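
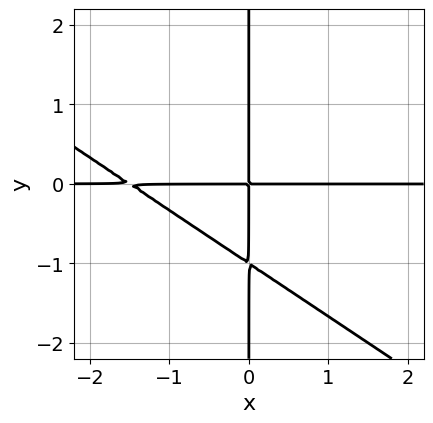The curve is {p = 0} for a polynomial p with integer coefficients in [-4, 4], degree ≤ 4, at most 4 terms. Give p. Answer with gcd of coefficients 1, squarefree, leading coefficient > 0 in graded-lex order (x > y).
First, deg p = 3. The shape is more complex than any degree-2 curve.
Then, reading off the gridlines: every point of the y-axis in the box is on the curve; every point of the x-axis in the box is on the curve.
Finally, fitting integer coefficients to these (and the overall shape) gives p.

2*x^2*y + 3*x*y^2 + 3*x*y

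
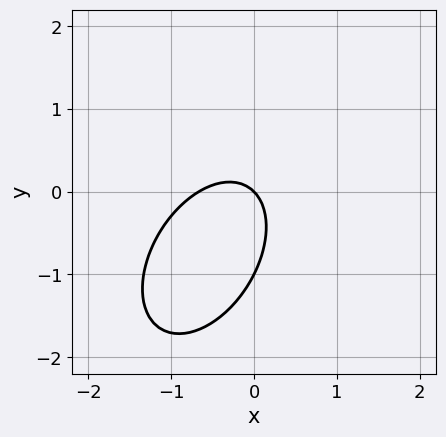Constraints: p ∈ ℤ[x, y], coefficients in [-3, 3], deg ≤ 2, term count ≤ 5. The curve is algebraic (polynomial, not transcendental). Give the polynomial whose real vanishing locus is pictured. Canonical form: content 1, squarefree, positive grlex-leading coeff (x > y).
3*x^2 - 2*x*y + 2*y^2 + 2*x + 2*y

First, degree: a generic line meets the curve in up to 2 points, so deg p = 2.
Then, observable constraints: it crosses the x-axis at the gridline x = 0; among the integer gridlines, it crosses the y-axis at y ∈ {-1, 0}.
Finally, fitting integer coefficients to these (and the overall shape) gives p.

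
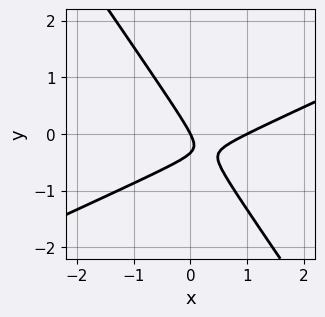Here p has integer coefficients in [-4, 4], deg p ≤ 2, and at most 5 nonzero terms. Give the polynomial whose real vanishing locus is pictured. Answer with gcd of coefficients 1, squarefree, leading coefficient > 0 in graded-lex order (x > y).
2*x^2 - 3*x*y - 3*y^2 - 2*x - y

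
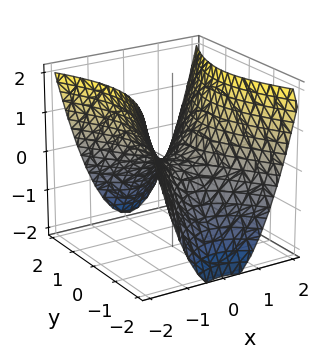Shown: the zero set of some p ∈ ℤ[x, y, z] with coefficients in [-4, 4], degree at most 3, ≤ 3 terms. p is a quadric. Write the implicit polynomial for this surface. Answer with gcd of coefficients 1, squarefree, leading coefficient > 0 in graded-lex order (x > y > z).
2*x^2 - y^2 - 2*z

(a) deg p = 2. A hyperbolic paraboloid; a quadric.
(b) Symmetries: it's symmetric under x → −x, forcing even powers of x; the y ↦ −y reflection is a symmetry, so y appears only in even powers.
(c) Reading off the gridlines: it crosses the z-axis at the gridline z = 0; it crosses the x-axis at the gridline x = 0; it meets the y-axis at y = 0 (among the integer gridlines).
(d) The integer polynomial consistent with all of this is the stated p.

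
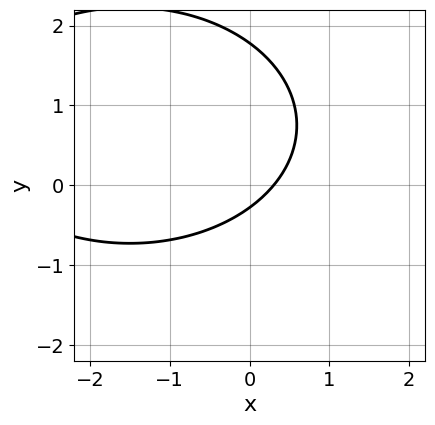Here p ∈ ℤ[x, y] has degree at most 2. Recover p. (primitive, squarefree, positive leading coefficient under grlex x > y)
x^2 + 2*y^2 + 3*x - 3*y - 1

(a) Degree: the shape is more complex than any degree-1 curve, so deg p = 2.
(b) Putting this together gives p.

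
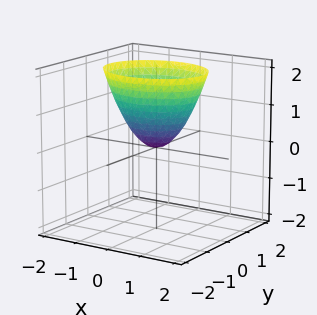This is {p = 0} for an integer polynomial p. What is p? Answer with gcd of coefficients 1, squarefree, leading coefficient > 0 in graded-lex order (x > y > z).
2*x^2 + 3*y^2 - 2*z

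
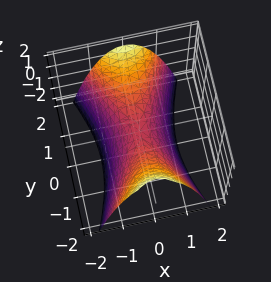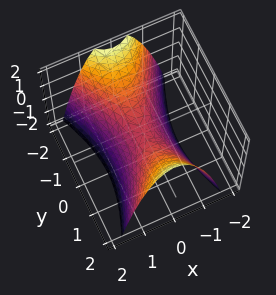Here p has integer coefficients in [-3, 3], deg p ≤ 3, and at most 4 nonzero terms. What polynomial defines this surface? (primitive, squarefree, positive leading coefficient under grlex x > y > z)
3*x^2 - y^2 + 2*z

The degree is 2 — a hyperbolic paraboloid; a quadric.
Symmetries: the x ↦ −x reflection is a symmetry, so x appears only in even powers; it's symmetric under y → −y, forcing even powers of y.
From the axis intercepts and sections: it meets the z-axis at z = 0 (among the integer gridlines); it crosses the y-axis at the gridline y = 0; it meets the x-axis at x = 0 (among the integer gridlines).
Putting this together gives p.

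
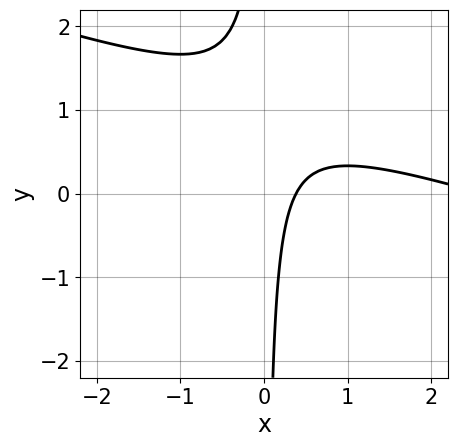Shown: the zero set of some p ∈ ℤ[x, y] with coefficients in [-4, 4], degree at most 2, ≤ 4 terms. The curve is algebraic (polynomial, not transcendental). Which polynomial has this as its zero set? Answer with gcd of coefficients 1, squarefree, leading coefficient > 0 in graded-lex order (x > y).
(a) Degree: no degree-1 curve has this shape, so deg p = 2.
(b) From the visible intercepts: the curve avoids every integer y-axis point in the box.
(c) These observations pin down the coefficients.

x^2 + 3*x*y - 3*x + 1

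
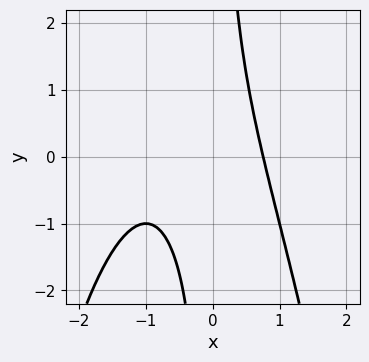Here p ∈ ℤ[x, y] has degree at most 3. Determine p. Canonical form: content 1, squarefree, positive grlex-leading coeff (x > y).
x^3 + x^2 + x*y - 1

Degree: the shape is more complex than any degree-2 curve, so deg p = 3.
Against the integer gridlines: it misses every integer gridline on the y-axis.
Putting this together gives p.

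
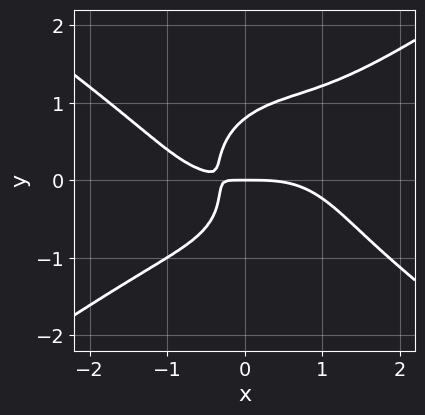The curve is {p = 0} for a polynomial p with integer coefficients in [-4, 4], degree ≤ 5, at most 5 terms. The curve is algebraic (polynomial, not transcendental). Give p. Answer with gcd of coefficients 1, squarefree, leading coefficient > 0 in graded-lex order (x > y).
First, deg p = 4. A generic line meets the curve in up to 4 points.
Next, observable constraints: one x-axis crossing is at x = 0; one y-axis crossing is at y = 0.
Finally, solving for integer coefficients yields p as stated.

x^4 - x^2*y^2 - 2*y^4 + 3*x*y + y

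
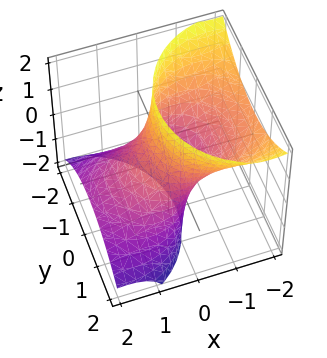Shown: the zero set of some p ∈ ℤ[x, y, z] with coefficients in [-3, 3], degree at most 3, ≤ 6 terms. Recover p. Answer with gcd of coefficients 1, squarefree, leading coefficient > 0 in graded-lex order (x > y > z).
x^2 + 2*x*z + y^2 - 1

(a) deg p = 2. No degree-1 surface has this shape.
(b) From the visible intercepts: among the integer gridlines, it crosses the y-axis at y ∈ {-1, 1}; the surface avoids every integer z-axis point in the box.
(c) The integer polynomial consistent with all of this is the stated p. Check: (1, 0, 0) on the x-axis lies on the surface, and p(1, 0, 0) = 0. ✓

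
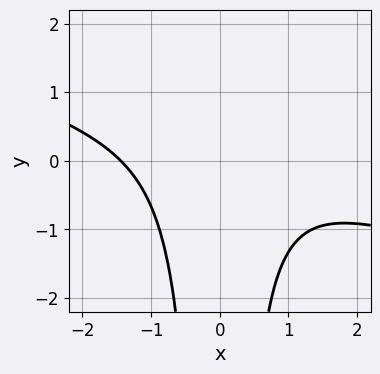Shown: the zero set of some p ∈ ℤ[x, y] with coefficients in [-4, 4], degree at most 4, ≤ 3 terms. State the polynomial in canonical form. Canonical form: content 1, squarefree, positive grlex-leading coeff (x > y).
x^3 + 3*x^2*y + 3

First, the degree is 3 — the shape is more complex than any degree-2 curve.
Then, checking where it meets the axes: it misses every integer gridline on the y-axis.
Finally, these observations pin down the coefficients.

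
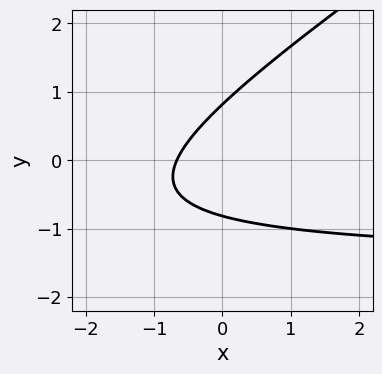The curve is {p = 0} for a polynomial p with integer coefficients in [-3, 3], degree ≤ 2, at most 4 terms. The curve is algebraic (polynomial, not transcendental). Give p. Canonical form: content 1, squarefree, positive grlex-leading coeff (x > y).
2*x*y - 3*y^2 + 3*x + 2

First, degree: no degree-1 curve has this shape, so deg p = 2.
Finally, matching integer coefficients to the picture gives p.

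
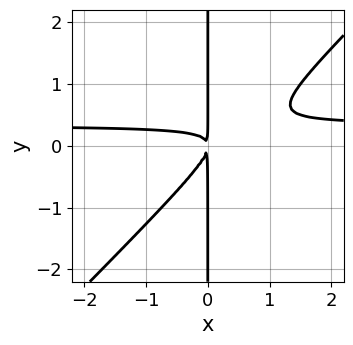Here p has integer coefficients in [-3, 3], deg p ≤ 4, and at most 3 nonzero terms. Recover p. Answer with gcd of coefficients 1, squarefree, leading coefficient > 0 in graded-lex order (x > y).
3*x^2*y - 3*x*y^2 - x^2

1. deg p = 3.
2. Observable constraints: the visible y-axis segment lies entirely on the curve.
3. Assembling these constraints gives the stated polynomial.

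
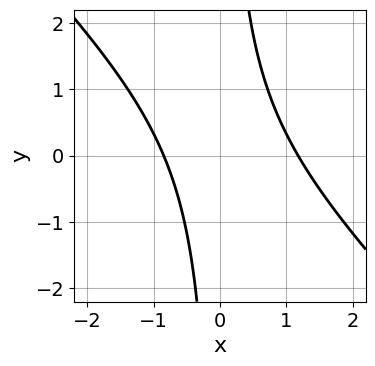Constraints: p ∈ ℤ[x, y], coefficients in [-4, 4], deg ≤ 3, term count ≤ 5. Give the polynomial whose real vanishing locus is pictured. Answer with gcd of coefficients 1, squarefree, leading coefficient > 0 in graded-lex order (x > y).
3*x^2 + 3*x*y - x - 3

First, degree: no degree-1 curve has this shape, so deg p = 2.
Next, checking where it meets the axes: it misses every integer gridline on the y-axis.
Finally, putting this together gives p.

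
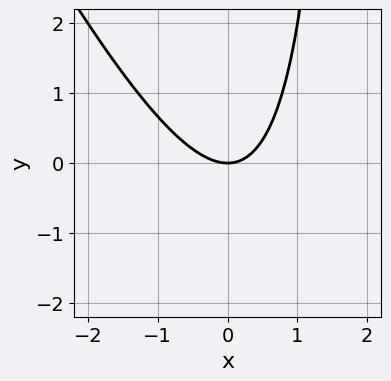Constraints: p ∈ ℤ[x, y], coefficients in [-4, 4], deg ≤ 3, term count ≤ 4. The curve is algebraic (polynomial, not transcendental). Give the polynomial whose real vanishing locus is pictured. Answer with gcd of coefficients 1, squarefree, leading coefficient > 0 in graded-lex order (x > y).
(a) The degree is 2 — the shape is more complex than any degree-1 curve.
(b) Reading off the gridlines: it crosses the y-axis at the gridline y = 0; it crosses the x-axis at the gridline x = 0.
(c) Matching integer coefficients to the picture gives p.

2*x^2 + x*y - 2*y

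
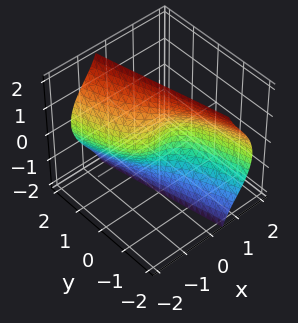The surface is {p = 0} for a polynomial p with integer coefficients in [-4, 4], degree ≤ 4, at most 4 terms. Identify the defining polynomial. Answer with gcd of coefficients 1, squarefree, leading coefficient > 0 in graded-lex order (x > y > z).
2*x^3 + 3*x*z^2 + 3*y

(a) deg p = 3. The shape is more complex than any degree-2 surface.
(b) From the axis intercepts and sections: every point of the z-axis in the box is on the surface; one x-axis crossing is at x = 0; it crosses the y-axis at the gridline y = 0.
(c) Matching integer coefficients to the picture gives p.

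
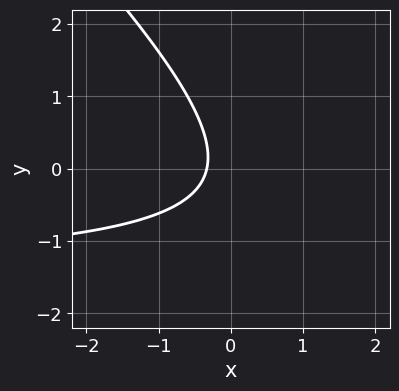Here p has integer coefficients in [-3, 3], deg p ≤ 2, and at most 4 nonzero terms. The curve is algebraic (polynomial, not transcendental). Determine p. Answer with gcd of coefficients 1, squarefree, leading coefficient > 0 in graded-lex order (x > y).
1. The degree is 2 — a generic line meets the curve in up to 2 points.
2. From the visible intercepts: the curve avoids every integer y-axis point in the box.
3. Assembling these constraints gives the stated polynomial.

2*x*y + 2*y^2 + 3*x + 1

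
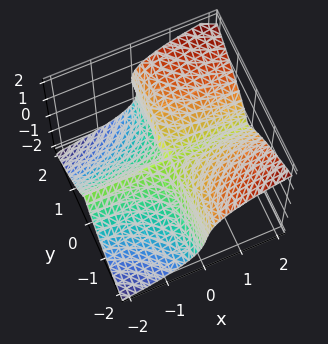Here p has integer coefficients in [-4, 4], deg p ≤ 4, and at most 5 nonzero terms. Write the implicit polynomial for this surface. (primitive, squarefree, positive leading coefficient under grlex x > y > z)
The degree is 3 — no degree-2 surface has this shape.
From the visible intercepts: it meets the z-axis at z = 0 (among the integer gridlines); the visible x-axis segment lies entirely on the surface.
Fitting integer coefficients to these (and the overall shape) gives p.

3*x*y^2 - 3*z^3 + y*z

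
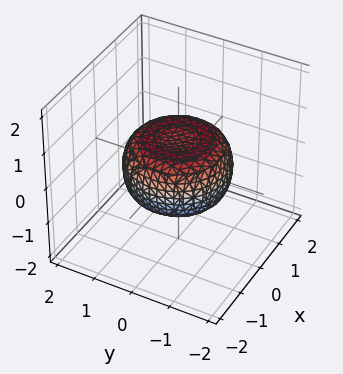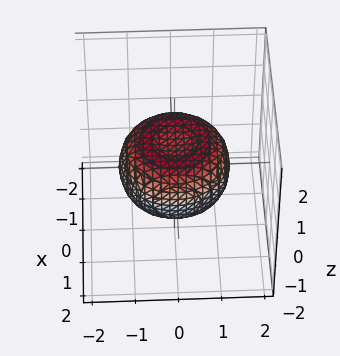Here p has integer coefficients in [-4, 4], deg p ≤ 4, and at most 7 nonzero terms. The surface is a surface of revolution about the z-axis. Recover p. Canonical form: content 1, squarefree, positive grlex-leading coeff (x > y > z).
First, the degree is 4 — the shape is more complex than any degree-3 surface.
Next, symmetry: the surface is invariant under rotation about z: p = q(x² + y², z).
Next, reading off the gridlines: a circular section at z = 0 has radius between 1 and 2.
Finally, these observations pin down the coefficients.

x^4 + 2*x^2*y^2 + y^4 - x^2 - y^2 + 2*z^2 - 1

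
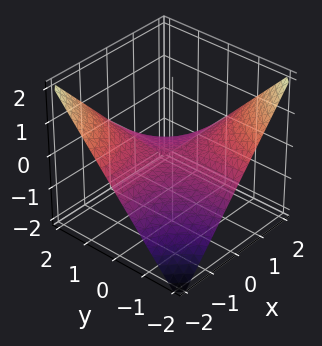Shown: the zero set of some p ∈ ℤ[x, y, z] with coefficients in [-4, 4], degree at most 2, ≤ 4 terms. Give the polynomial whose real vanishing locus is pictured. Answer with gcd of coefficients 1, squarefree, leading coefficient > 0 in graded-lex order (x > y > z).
x*y + 2*z

First, deg p = 2.
Next, observable constraints: the visible y-axis segment lies entirely on the surface; every point of the x-axis in the box is on the surface; one z-axis crossing is at z = 0.
Finally, the integer polynomial consistent with all of this is the stated p.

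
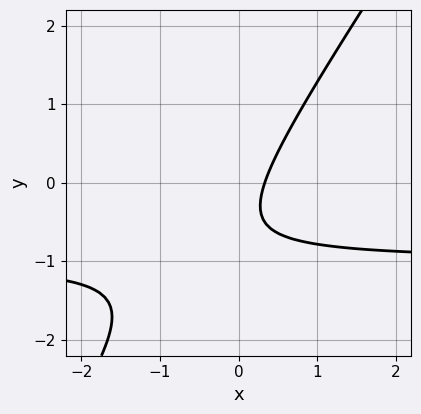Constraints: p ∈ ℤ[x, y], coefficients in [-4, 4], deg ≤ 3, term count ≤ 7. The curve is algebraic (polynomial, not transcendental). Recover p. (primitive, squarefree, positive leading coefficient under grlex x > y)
deg p = 2.
Against the integer gridlines: the curve avoids every integer y-axis point in the box.
Together with the visible shape, these determine p as stated.

3*x*y - 2*y^2 + 3*x - 2*y - 1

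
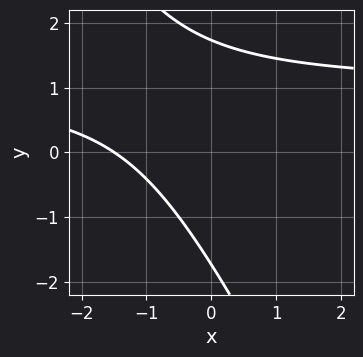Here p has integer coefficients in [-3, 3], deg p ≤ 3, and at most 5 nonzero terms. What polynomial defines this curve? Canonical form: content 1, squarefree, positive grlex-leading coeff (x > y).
2*x*y + y^2 - 2*x - 3

deg p = 2.
Solving for integer coefficients yields p as stated.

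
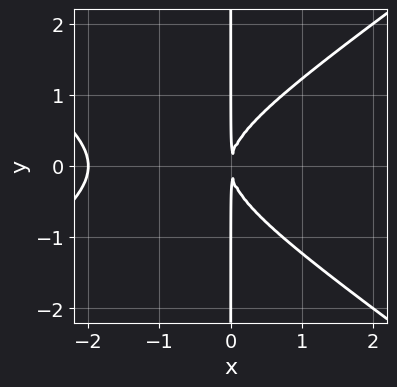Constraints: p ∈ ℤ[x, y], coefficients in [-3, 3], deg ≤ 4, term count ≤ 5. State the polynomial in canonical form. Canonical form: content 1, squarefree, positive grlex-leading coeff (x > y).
x^3 - 2*x*y^2 + 2*x^2

1. deg p = 3.
2. Symmetries: the y ↦ −y reflection is a symmetry, so y appears only in even powers.
3. Reading off the gridlines: it crosses the x-axis at the gridline x = -2; every point of the y-axis in the box is on the curve.
4. Fitting integer coefficients to these (and the overall shape) gives p.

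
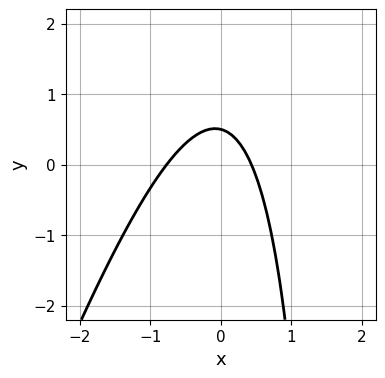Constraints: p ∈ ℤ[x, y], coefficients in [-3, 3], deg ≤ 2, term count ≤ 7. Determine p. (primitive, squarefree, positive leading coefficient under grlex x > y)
(a) deg p = 2.
(b) Solving for integer coefficients yields p as stated.

3*x^2 - x*y + x + 2*y - 1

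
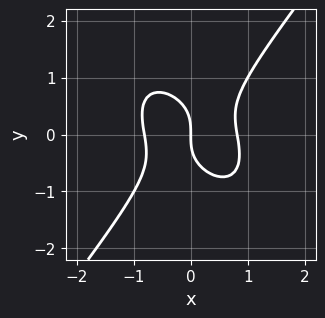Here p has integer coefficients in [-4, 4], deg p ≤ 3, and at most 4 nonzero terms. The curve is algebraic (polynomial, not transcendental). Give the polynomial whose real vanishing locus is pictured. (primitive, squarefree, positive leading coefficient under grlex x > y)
First, deg p = 3. No degree-2 curve has this shape.
Next, against the integer gridlines: it crosses the x-axis at the gridline x = 0; it meets the y-axis at y = 0 (among the integer gridlines).
Finally, matching integer coefficients to the picture gives p.

3*x^3 + x^2*y - 2*y^3 - 2*x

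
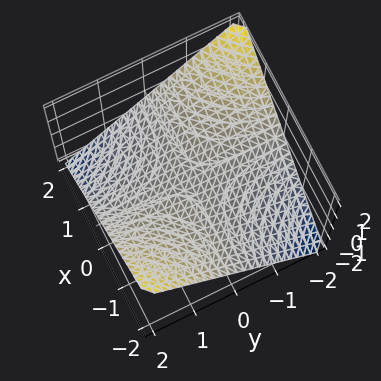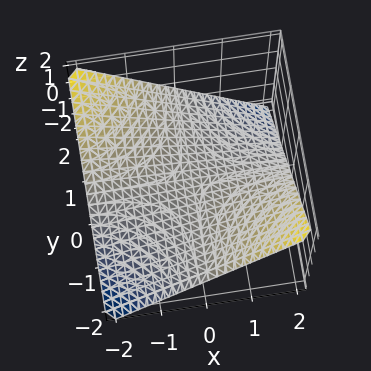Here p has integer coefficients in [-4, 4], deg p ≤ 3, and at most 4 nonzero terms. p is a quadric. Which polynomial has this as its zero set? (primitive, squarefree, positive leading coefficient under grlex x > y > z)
x*y + 2*z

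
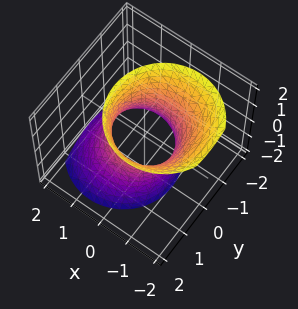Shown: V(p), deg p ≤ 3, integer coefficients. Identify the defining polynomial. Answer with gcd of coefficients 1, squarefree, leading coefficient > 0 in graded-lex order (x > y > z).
The degree is 2 — no degree-1 surface has this shape.
From the visible intercepts: the x-axis gridline crossings are at x ∈ {-1, 1}; the surface avoids every integer z-axis point in the box.
These observations pin down the coefficients. Check: (0, 1, 0) on the y-axis lies on the surface, and p(0, 1, 0) = 0. ✓

3*x^2 + 2*x*z + 3*y^2 - z^2 - 3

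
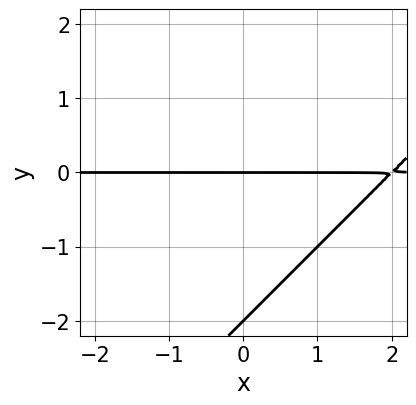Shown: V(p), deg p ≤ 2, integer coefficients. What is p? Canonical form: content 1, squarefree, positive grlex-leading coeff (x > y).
First, degree: the shape is more complex than any degree-1 curve, so deg p = 2.
Next, checking where it meets the axes: every point of the x-axis in the box is on the curve; among the integer gridlines, it crosses the y-axis at y ∈ {-2, 0}.
Finally, matching integer coefficients to the picture gives p.

x*y - y^2 - 2*y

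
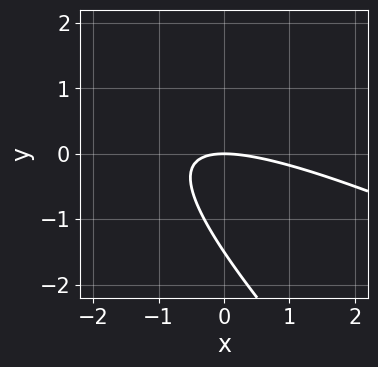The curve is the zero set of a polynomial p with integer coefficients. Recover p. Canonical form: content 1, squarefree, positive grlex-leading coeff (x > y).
x^2 + 3*x*y + 2*y^2 + 3*y

First, the degree is 2 — the shape is more complex than any degree-1 curve.
Then, reading off the gridlines: one x-axis crossing is at x = 0; one y-axis crossing is at y = 0.
Finally, solving for integer coefficients yields p as stated.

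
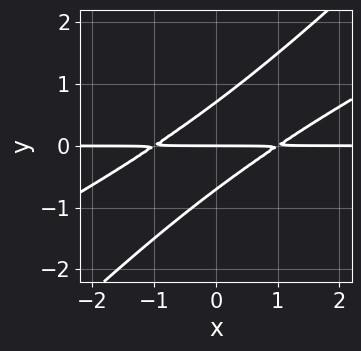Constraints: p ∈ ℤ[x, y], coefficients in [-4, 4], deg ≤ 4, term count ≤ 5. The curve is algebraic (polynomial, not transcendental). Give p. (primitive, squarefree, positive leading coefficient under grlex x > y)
First, degree: no degree-2 curve has this shape, so deg p = 3.
Next, reading off the gridlines: one y-axis crossing is at y = 0; every point of the x-axis in the box is on the curve.
Finally, putting this together gives p.

x^2*y - 3*x*y^2 + 2*y^3 - y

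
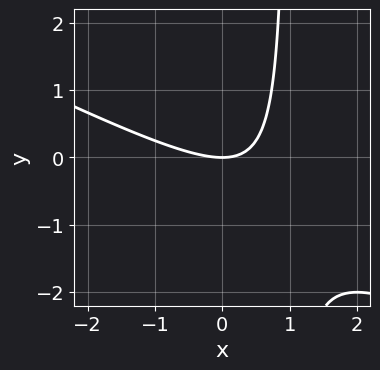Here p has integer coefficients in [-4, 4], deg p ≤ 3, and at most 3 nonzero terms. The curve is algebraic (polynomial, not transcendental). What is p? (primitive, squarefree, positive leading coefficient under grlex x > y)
(a) The degree is 2 — a generic line meets the curve in up to 2 points.
(b) From the axis intercepts and sections: it meets the y-axis at y = 0 (among the integer gridlines); it meets the x-axis at x = 0 (among the integer gridlines).
(c) Matching integer coefficients to the picture gives p.

x^2 + 2*x*y - 2*y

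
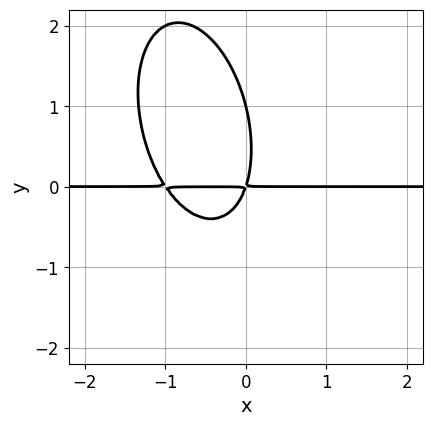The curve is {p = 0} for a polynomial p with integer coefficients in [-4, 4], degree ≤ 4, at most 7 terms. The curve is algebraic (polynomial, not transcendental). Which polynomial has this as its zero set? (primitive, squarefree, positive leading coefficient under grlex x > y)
1. The degree is 3 — the shape is more complex than any degree-2 curve.
2. Checking where it meets the axes: one y-axis crossing is at y = 1; every point of the x-axis in the box is on the curve.
3. The integer polynomial consistent with all of this is the stated p.

3*x^2*y + x*y^2 + y^3 + 3*x*y - y^2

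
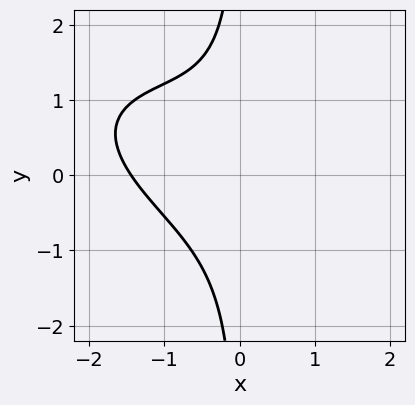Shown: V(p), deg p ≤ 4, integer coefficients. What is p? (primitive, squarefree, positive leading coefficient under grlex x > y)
(a) Degree: no degree-2 curve has this shape, so deg p = 3.
(b) Observable constraints: no y-intercept at any integer in the box.
(c) Fitting integer coefficients to these (and the overall shape) gives p.

x^3 + 2*x^2*y + 3*x*y^2 + 3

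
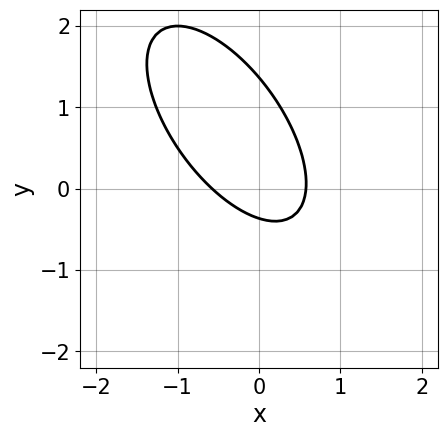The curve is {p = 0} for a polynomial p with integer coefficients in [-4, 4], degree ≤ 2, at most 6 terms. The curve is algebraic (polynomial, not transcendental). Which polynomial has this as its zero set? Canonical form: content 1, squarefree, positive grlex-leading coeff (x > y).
3*x^2 + 3*x*y + 2*y^2 - 2*y - 1

First, deg p = 2. The shape is more complex than any degree-1 curve.
Finally, putting this together gives p.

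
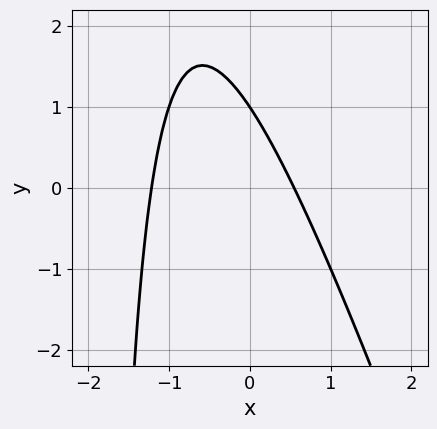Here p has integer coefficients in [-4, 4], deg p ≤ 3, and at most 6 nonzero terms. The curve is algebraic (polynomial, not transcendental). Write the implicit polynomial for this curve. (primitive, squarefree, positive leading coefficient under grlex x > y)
First, degree: the shape is more complex than any degree-1 curve, so deg p = 2.
Then, observable constraints: one y-axis crossing is at y = 1.
Finally, together with the visible shape, these determine p as stated.

3*x^2 + x*y + 2*x + 2*y - 2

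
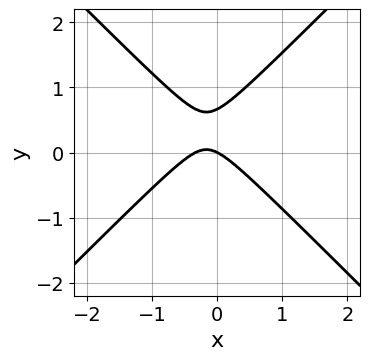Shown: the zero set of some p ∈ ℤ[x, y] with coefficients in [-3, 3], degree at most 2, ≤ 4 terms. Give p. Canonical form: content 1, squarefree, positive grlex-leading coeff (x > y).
3*x^2 - 3*y^2 + x + 2*y

(a) Degree: the shape is more complex than any degree-1 curve, so deg p = 2.
(b) Observable constraints: it crosses the x-axis at the gridline x = 0; it crosses the y-axis at the gridline y = 0.
(c) Together with the visible shape, these determine p as stated.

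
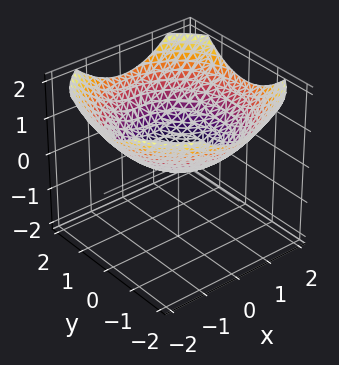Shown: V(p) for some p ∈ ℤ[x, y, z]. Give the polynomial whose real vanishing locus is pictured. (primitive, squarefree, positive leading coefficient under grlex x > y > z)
x^2 + y^2 - 3*z

Degree: a single bowl opening along one axis; a quadric, so deg p = 2.
Symmetries: rotational symmetry about the z-axis ⇒ p depends on x, y only through x² + y².
From the axis intercepts and sections: it meets the x-axis at x = 0 (among the integer gridlines); a circular section at z = 1 has radius between 1 and 2; it meets the z-axis at z = 0 (among the integer gridlines).
The integer polynomial consistent with all of this is the stated p.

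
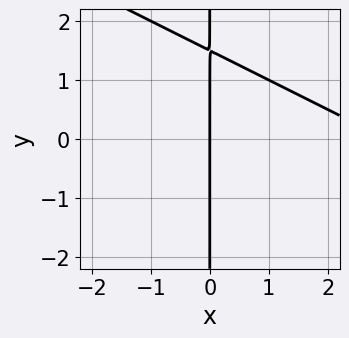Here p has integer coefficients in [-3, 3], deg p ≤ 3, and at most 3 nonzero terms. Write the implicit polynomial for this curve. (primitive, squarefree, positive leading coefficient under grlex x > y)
1. Degree: no degree-1 curve has this shape, so deg p = 2.
2. From the visible intercepts: the visible y-axis segment lies entirely on the curve; one x-axis crossing is at x = 0.
3. These observations pin down the coefficients.

x^2 + 2*x*y - 3*x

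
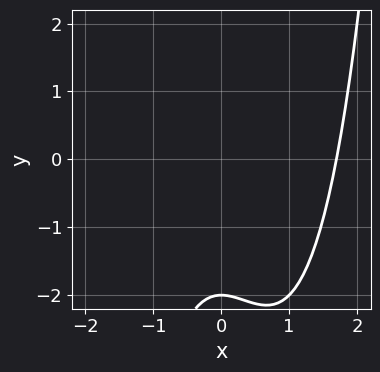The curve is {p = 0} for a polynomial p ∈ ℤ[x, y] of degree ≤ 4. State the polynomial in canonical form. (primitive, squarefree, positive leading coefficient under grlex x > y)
x^3 - x^2 - y - 2

Degree: the shape is more complex than any degree-2 curve, so deg p = 3.
Reading off the gridlines: it meets the y-axis at y = -2 (among the integer gridlines).
These observations pin down the coefficients.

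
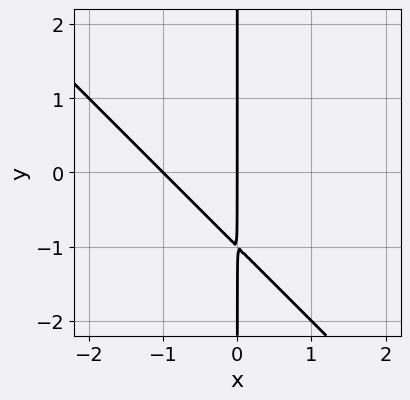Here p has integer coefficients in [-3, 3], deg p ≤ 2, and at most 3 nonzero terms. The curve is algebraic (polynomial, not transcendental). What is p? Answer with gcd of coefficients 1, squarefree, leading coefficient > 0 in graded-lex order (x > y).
x^2 + x*y + x

(a) Degree: no degree-1 curve has this shape, so deg p = 2.
(b) Against the integer gridlines: every point of the y-axis in the box is on the curve; among the integer gridlines, it crosses the x-axis at x ∈ {-1, 0}.
(c) Solving for integer coefficients yields p as stated.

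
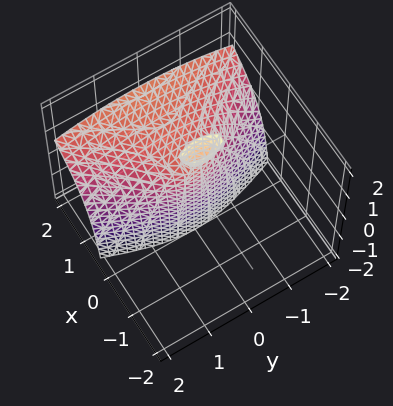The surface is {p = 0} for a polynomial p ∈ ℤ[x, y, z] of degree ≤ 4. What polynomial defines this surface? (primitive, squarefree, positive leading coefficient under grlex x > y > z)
x^3 - 2*x^2*z - 2*x*z - y^2 + 2*x

There are 2 components.
The degree is 3 — no degree-2 surface has this shape.
Observable constraints: one y-axis crossing is at y = 0; it meets the x-axis at x = 0 (among the integer gridlines); every point of the z-axis in the box is on the surface.
The integer polynomial consistent with all of this is the stated p.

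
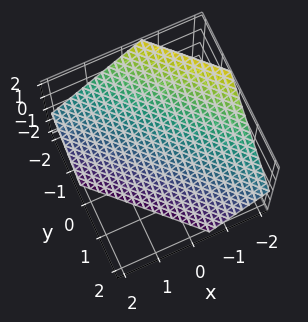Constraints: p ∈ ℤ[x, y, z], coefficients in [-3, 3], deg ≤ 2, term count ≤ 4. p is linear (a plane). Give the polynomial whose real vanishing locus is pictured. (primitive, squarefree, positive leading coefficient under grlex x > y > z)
3*x + 3*y + 3*z + 2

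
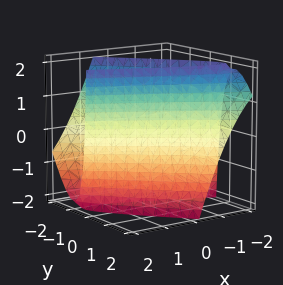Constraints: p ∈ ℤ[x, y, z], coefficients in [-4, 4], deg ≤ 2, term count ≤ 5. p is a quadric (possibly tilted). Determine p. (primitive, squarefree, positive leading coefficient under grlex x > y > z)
x^2 + 3*x*y + 2*y^2 + y*z - 2

First, the degree is 2 — no degree-1 surface has this shape.
Then, reading off the gridlines: the y-axis gridline crossings are at y ∈ {-1, 1}; it misses every integer gridline on the z-axis.
Finally, fitting integer coefficients to these (and the overall shape) gives p.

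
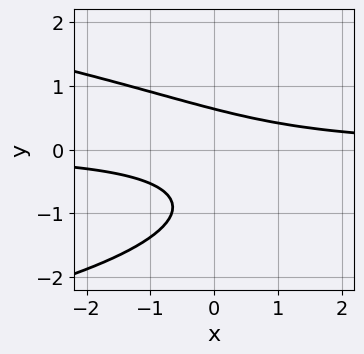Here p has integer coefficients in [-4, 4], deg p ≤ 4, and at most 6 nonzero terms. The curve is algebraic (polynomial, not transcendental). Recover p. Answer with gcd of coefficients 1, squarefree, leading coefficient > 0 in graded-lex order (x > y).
Degree: no degree-2 curve has this shape, so deg p = 3.
Observable constraints: the curve avoids every integer x-axis point in the box.
Assembling these constraints gives the stated polynomial.

3*y^3 + 3*x*y + 3*y^2 - 2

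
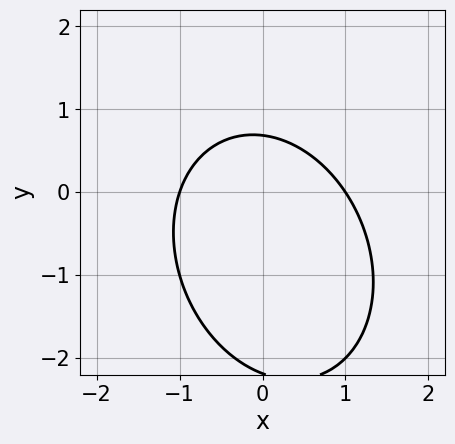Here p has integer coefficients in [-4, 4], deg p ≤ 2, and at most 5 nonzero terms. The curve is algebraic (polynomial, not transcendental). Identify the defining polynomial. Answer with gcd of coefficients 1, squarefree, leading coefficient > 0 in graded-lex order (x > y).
3*x^2 + x*y + 2*y^2 + 3*y - 3

First, degree: no degree-1 curve has this shape, so deg p = 2.
Then, from the visible intercepts: the x-axis gridline crossings are at x ∈ {-1, 1}.
Finally, the integer polynomial consistent with all of this is the stated p.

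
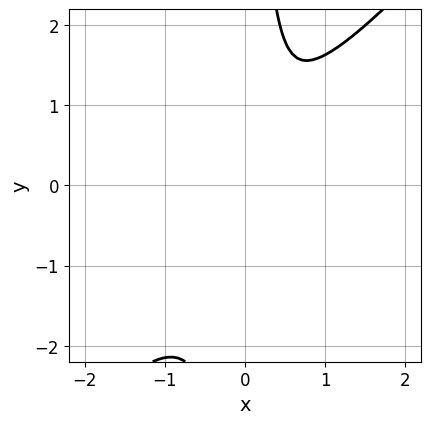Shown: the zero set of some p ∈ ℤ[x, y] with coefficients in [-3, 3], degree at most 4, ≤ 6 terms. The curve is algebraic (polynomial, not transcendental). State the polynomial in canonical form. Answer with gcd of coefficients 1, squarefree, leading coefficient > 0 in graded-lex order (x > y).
3*x^4 - 2*x*y^3 - x*y^2 + 3*x^2 + 2*y^2

(a) deg p = 4. A generic line meets the curve in up to 4 points.
(b) Putting this together gives p.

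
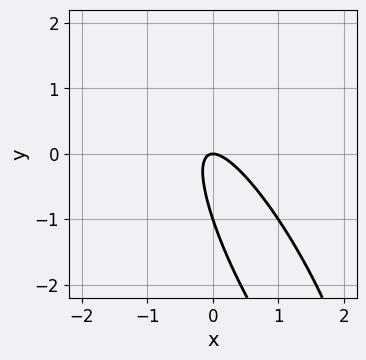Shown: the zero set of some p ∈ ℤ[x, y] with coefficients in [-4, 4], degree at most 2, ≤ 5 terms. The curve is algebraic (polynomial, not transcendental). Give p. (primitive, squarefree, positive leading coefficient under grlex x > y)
3*x^2 + 3*x*y + y^2 + y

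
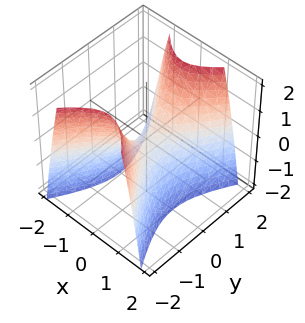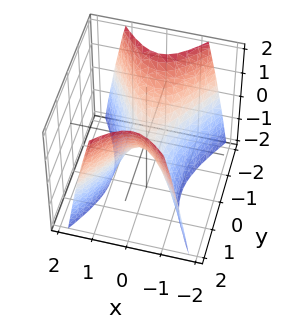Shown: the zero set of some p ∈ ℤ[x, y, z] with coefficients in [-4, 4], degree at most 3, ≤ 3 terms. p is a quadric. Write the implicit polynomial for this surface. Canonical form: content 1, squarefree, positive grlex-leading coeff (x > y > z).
2*x^2 - y^2 + z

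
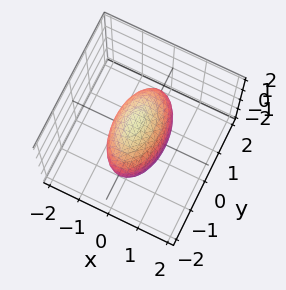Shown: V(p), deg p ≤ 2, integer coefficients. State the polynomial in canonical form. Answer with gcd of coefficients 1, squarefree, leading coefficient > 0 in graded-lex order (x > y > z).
First, degree: the shape is more complex than any degree-1 surface, so deg p = 2.
Then, against the integer gridlines: the z-axis gridline crossings are at z ∈ {-1, 1}.
Finally, solving for integer coefficients yields p as stated.

3*x^2 + x*z + y^2 + 2*z^2 - 2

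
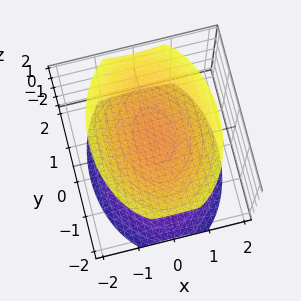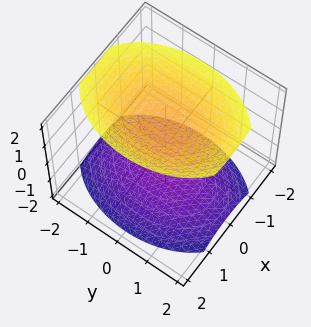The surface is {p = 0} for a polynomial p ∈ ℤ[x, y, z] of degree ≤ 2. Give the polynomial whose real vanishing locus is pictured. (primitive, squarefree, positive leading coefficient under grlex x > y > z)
1. The picture has 2 separate pieces. They look like related sheets of one shape, so recover p as a whole.
2. Degree: two separate bowl-shaped sheets opening away from each other; a quadric, so deg p = 2.
3. Symmetries: the x ↦ −x reflection is a symmetry, so x appears only in even powers; mirror symmetry y ↦ −y ⇒ only even powers of y; it's symmetric under z → −z, forcing even powers of z.
4. Observable constraints: no x-intercept at any integer in the box; no y-intercept at any integer in the box.
5. Putting this together gives p.

2*x^2 + y^2 - 2*z^2 + 3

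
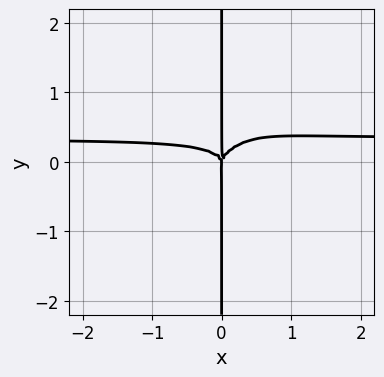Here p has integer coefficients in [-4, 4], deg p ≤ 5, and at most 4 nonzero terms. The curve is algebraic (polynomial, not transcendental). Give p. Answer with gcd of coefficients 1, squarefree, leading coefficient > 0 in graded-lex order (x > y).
3*x^3*y - 2*x^2*y^2 + 3*x*y^3 - x^3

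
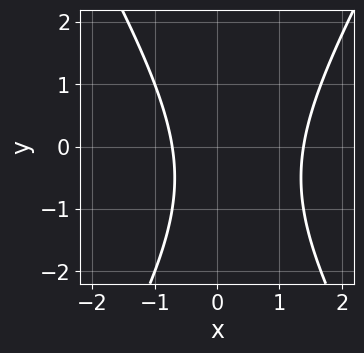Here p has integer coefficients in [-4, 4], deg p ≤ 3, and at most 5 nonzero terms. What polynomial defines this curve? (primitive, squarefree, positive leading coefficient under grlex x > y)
3*x^2 - y^2 - 2*x - y - 3

(a) deg p = 2. A generic line meets the curve in up to 2 points.
(b) Against the integer gridlines: no y-intercept at any integer in the box.
(c) These observations pin down the coefficients.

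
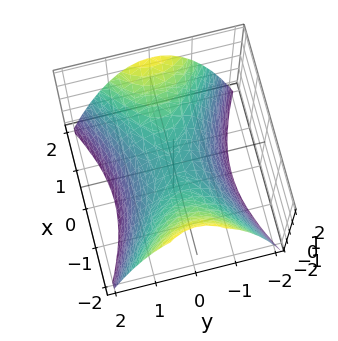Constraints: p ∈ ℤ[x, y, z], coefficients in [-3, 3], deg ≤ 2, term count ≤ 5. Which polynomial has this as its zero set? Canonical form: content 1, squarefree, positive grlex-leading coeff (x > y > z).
x^2 - 2*y^2 - 2*z

First, the degree is 2 — a saddle surface; a quadric.
Then, symmetries: the y ↦ −y reflection is a symmetry, so y appears only in even powers; the x ↦ −x reflection is a symmetry, so x appears only in even powers.
Then, observable constraints: it crosses the z-axis at the gridline z = 0; it crosses the x-axis at the gridline x = 0.
Finally, these observations pin down the coefficients.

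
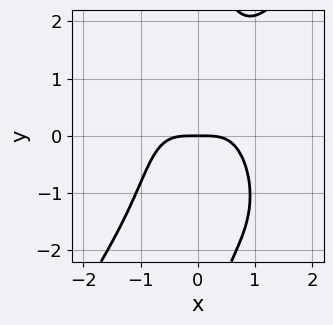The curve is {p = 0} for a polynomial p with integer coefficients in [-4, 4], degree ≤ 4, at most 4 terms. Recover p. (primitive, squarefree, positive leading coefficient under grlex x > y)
3*x^4 - x*y^3 + 3*y

The degree is 4 — a generic line meets the curve in up to 4 points.
Reading off the gridlines: it meets the x-axis at x = 0 (among the integer gridlines); it crosses the y-axis at the gridline y = 0.
These observations pin down the coefficients.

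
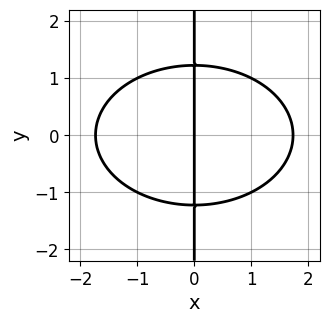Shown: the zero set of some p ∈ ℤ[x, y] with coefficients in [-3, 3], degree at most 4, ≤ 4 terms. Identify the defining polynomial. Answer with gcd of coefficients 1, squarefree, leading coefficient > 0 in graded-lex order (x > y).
x^3 + 2*x*y^2 - 3*x

Degree: no degree-2 curve has this shape, so deg p = 3.
Symmetries: mirror symmetry y ↦ −y ⇒ only even powers of y.
Reading off the gridlines: every point of the y-axis in the box is on the curve; it crosses the x-axis at the gridline x = 0.
These observations pin down the coefficients.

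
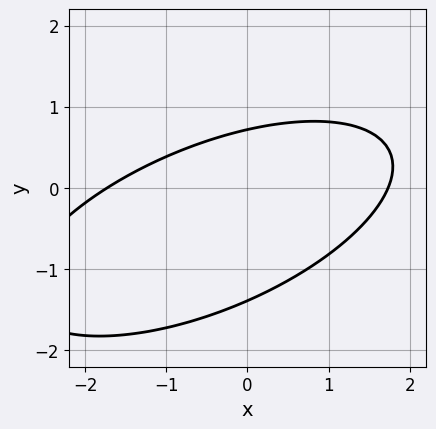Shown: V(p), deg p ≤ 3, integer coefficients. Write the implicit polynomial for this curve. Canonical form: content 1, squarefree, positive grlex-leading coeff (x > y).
First, degree: no degree-1 curve has this shape, so deg p = 2.
Finally, matching integer coefficients to the picture gives p.

x^2 - 2*x*y + 3*y^2 + 2*y - 3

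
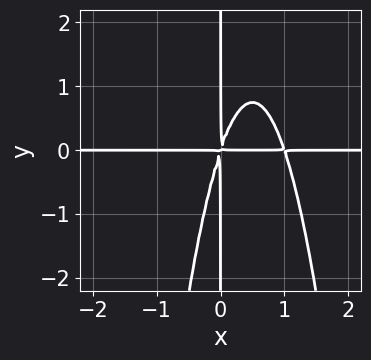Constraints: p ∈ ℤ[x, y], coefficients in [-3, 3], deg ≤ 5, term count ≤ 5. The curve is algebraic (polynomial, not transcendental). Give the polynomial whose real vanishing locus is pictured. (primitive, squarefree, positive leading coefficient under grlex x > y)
1. The degree is 4 — no degree-3 curve has this shape.
2. Checking where it meets the axes: every point of the y-axis in the box is on the curve; the visible x-axis segment lies entirely on the curve.
3. Together with the visible shape, these determine p as stated.

3*x^3*y - 3*x^2*y + x*y^2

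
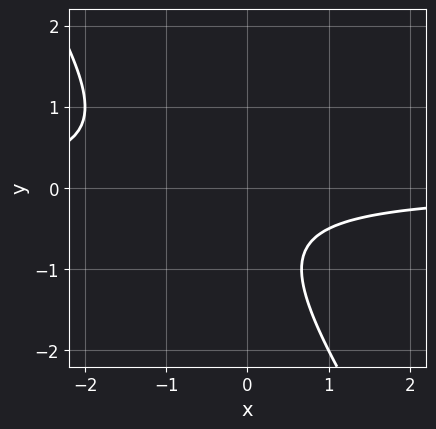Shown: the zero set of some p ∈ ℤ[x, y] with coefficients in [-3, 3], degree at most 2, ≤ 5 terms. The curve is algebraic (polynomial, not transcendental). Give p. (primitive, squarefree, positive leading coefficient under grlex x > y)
3*x*y + 2*y^2 + 2*y + 2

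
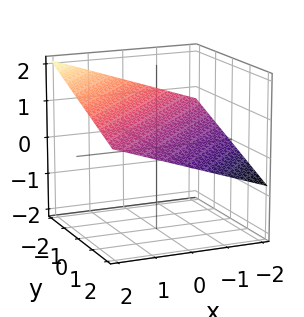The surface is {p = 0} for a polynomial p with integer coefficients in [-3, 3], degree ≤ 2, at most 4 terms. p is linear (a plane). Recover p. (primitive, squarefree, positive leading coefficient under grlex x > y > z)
First, deg p = 1. The surface is flat (a plane).
Next, against the integer gridlines: it crosses the x-axis at the gridline x = -2; it crosses the y-axis at the gridline y = 2.
Finally, putting this together gives p.

x - y - 3*z + 2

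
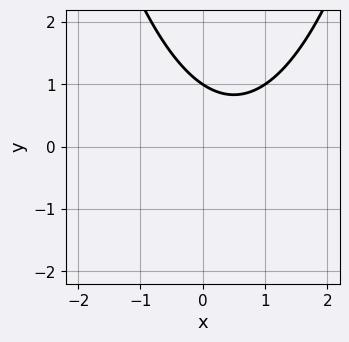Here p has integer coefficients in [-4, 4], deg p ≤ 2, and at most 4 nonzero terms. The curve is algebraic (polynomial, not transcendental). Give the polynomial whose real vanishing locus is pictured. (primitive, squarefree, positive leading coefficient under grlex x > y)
2*x^2 - 2*x - 3*y + 3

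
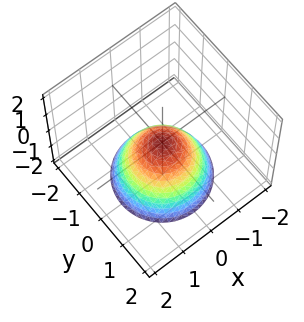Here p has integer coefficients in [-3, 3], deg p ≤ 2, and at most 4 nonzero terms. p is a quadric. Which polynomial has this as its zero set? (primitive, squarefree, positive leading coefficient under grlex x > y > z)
(a) deg p = 2. A paraboloid; a quadric.
(b) Symmetry: every cross-section ⟂ z is a circle, so x, y appear only via x² + y².
(c) From the axis intercepts and sections: it meets the z-axis at z = 0 (among the integer gridlines); a circular section at z = -2 has radius between 1 and 2; it meets the x-axis at x = 0 (among the integer gridlines); it crosses the y-axis at the gridline y = 0.
(d) Putting this together gives p.

x^2 + y^2 + z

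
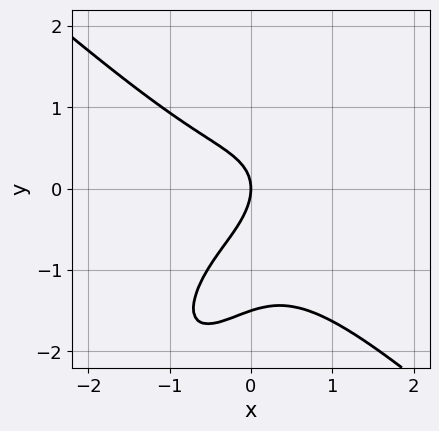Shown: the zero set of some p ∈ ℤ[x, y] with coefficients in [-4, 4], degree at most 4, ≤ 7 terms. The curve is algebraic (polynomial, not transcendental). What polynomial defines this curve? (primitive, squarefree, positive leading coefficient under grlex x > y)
3*x^3 - 2*x*y^2 + 2*y^3 + 3*y^2 + 3*x

Degree: a generic line meets the curve in up to 3 points, so deg p = 3.
Observable constraints: one y-axis crossing is at y = 0; one x-axis crossing is at x = 0.
Matching integer coefficients to the picture gives p.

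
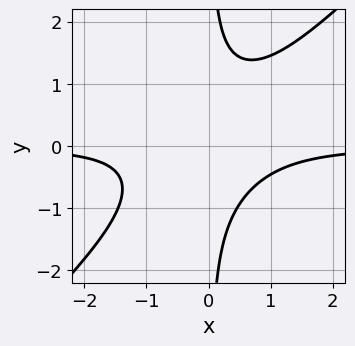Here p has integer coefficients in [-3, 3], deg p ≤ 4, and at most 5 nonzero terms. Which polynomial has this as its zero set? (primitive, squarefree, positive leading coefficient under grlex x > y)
deg p = 3. No degree-2 curve has this shape.
Checking where it meets the axes: it misses every integer gridline on the x-axis; the curve avoids every integer y-axis point in the box.
Assembling these constraints gives the stated polynomial.

3*x^2*y - 3*x*y^2 + 2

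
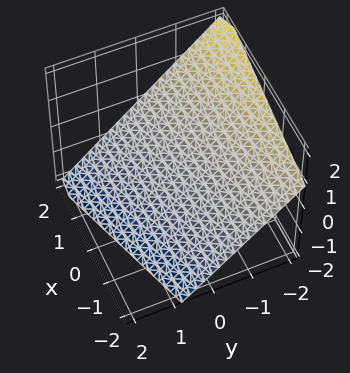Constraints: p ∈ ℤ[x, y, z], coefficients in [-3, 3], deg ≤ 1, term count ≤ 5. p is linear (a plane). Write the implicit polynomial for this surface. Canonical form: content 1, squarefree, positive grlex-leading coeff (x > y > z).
x - 3*y - 3*z - 2

Degree: every cross-section is a straight line — this is a plane, so deg p = 1.
Reading off the gridlines: it meets the x-axis at x = 2 (among the integer gridlines).
Putting this together gives p.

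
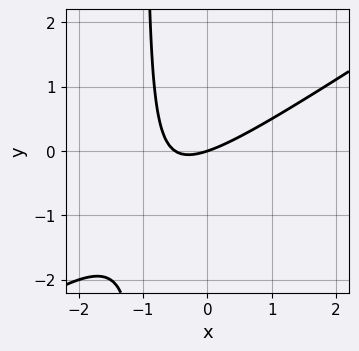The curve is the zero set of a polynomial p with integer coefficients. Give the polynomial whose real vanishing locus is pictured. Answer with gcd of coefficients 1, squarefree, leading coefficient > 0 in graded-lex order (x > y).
First, the degree is 2 — the shape is more complex than any degree-1 curve.
Then, from the axis intercepts and sections: it crosses the x-axis at the gridline x = 0; it crosses the y-axis at the gridline y = 0.
Finally, putting this together gives p.

2*x^2 - 3*x*y + x - 3*y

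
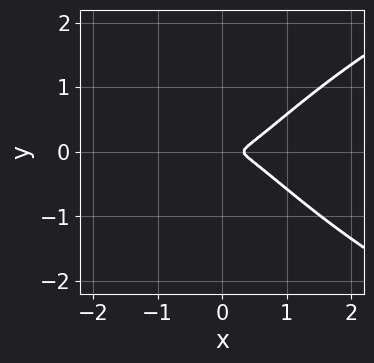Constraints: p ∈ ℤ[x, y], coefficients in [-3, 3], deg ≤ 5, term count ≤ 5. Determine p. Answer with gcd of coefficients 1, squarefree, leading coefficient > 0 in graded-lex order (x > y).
1. deg p = 4. The shape is more complex than any degree-3 curve.
2. Symmetries: the y ↦ −y reflection is a symmetry, so y appears only in even powers.
3. Fitting integer coefficients to these (and the overall shape) gives p.

x^2*y^2 - 3*x^3 + 2*x*y^2 + x^2 + 3*y^2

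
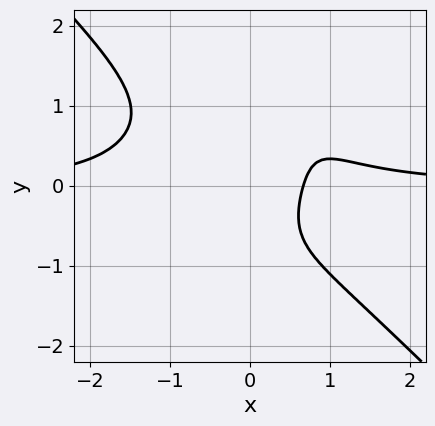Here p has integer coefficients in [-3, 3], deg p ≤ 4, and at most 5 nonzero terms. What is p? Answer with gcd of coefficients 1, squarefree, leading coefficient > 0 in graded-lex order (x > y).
(a) Degree: a generic line meets the curve in up to 4 points, so deg p = 4.
(b) From the visible intercepts: the curve avoids every integer y-axis point in the box.
(c) Fitting integer coefficients to these (and the overall shape) gives p.

3*x^3*y - x*y^3 + 2*y^4 - 3*x + 2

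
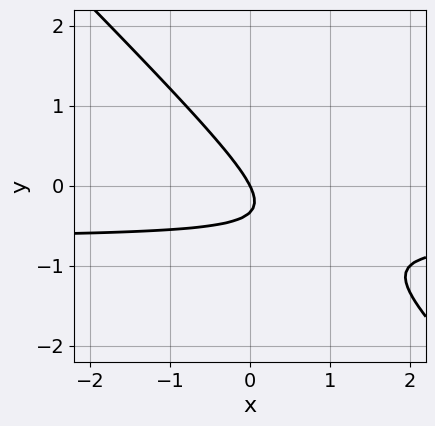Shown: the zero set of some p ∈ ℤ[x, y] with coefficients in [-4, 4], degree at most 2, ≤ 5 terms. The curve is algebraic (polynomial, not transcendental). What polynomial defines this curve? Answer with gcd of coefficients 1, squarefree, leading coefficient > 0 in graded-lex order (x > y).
deg p = 2. No degree-1 curve has this shape.
From the visible intercepts: it meets the x-axis at x = 0 (among the integer gridlines); it crosses the y-axis at the gridline y = 0.
Assembling these constraints gives the stated polynomial.

3*x*y + 3*y^2 + 2*x + y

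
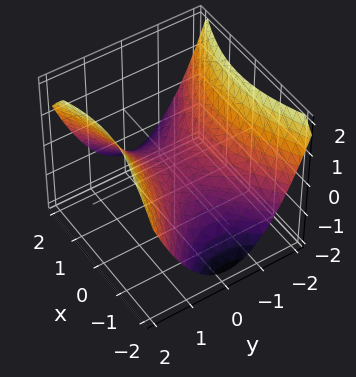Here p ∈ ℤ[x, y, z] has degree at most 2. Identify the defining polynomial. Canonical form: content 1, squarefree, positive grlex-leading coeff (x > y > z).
1. Degree: a hyperbolic paraboloid; a quadric, so deg p = 2.
2. Symmetries: the x ↦ −x reflection is a symmetry, so x appears only in even powers; the y ↦ −y reflection is a symmetry, so y appears only in even powers.
3. Observable constraints: it meets the x-axis at x = 0 (among the integer gridlines); it meets the z-axis at z = 0 (among the integer gridlines).
4. Together with the visible shape, these determine p as stated.

x^2 - 2*y^2 + 3*z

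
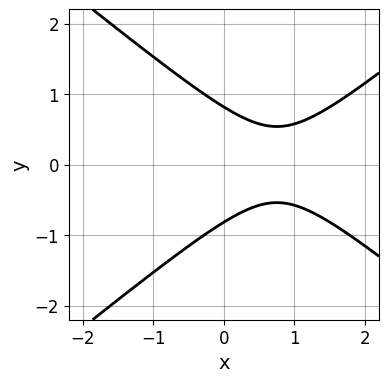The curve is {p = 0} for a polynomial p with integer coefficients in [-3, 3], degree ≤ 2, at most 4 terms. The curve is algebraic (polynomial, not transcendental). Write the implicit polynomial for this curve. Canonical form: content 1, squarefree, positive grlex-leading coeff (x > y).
1. Degree: the shape is more complex than any degree-1 curve, so deg p = 2.
2. Symmetries: the y ↦ −y reflection is a symmetry, so y appears only in even powers.
3. Against the integer gridlines: the curve avoids every integer x-axis point in the box.
4. Together with the visible shape, these determine p as stated.

2*x^2 - 3*y^2 - 3*x + 2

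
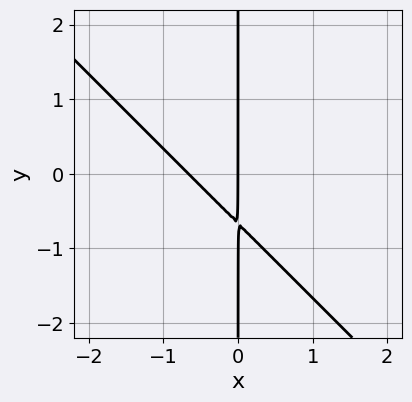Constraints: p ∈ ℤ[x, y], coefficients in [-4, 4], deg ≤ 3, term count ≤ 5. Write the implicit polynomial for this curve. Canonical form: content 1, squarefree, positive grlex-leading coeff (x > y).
3*x^2 + 3*x*y + 2*x

First, deg p = 2. The shape is more complex than any degree-1 curve.
Then, reading off the gridlines: every point of the y-axis in the box is on the curve; it meets the x-axis at x = 0 (among the integer gridlines).
Finally, putting this together gives p.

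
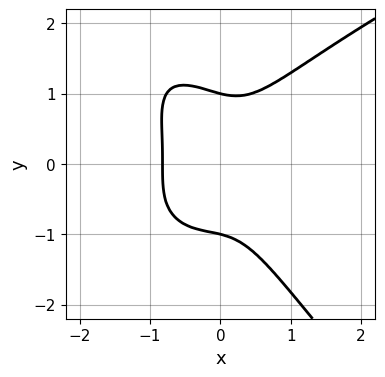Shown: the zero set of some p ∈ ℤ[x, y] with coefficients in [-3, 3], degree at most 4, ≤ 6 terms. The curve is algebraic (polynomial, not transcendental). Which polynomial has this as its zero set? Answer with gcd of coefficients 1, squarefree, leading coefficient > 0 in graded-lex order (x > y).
x*y^3 + y^4 - 3*x^3 - x^2 - 1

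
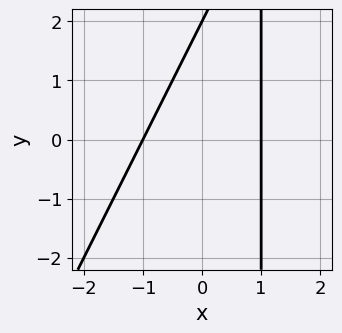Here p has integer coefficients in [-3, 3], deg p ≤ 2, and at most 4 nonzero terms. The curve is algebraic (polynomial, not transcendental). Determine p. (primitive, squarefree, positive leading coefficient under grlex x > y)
1. Degree: the shape is more complex than any degree-1 curve, so deg p = 2.
2. From the axis intercepts and sections: it crosses the y-axis at the gridline y = 2; the x-axis gridline crossings are at x ∈ {-1, 1}.
3. Solving for integer coefficients yields p as stated.

2*x^2 - x*y + y - 2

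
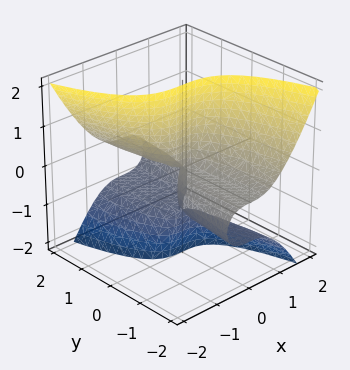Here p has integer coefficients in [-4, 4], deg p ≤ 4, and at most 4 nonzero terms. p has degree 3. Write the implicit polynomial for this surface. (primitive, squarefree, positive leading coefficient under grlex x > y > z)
3*x^3 + 2*y*z^2 + 2*y*z

1. The degree is 3 — a generic line meets the surface in up to 3 points.
2. Checking where it meets the axes: the visible y-axis segment lies entirely on the surface; every point of the z-axis in the box is on the surface; it meets the x-axis at x = 0 (among the integer gridlines).
3. Fitting integer coefficients to these (and the overall shape) gives p.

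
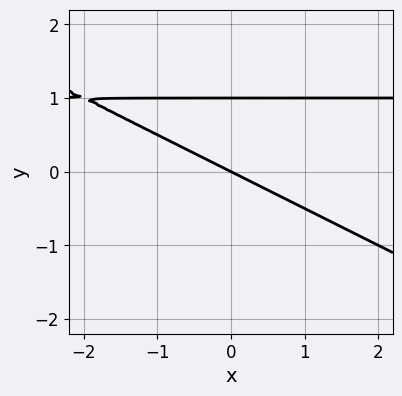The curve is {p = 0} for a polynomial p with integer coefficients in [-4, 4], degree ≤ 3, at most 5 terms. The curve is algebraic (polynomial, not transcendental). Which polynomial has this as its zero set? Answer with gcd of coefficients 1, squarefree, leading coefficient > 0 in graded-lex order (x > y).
x*y + 2*y^2 - x - 2*y

First, the degree is 2 — a generic line meets the curve in up to 2 points.
Next, against the integer gridlines: among the integer gridlines, it crosses the y-axis at y ∈ {0, 1}; one x-axis crossing is at x = 0.
Finally, matching integer coefficients to the picture gives p.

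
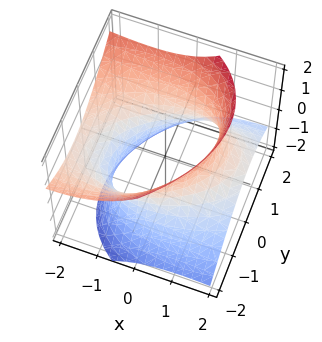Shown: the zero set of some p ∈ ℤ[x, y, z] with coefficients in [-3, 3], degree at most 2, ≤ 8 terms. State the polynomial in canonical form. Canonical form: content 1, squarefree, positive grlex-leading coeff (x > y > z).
(a) Degree: the shape is more complex than any degree-1 surface, so deg p = 2.
(b) From the axis intercepts and sections: the surface avoids every integer z-axis point in the box.
(c) Fitting integer coefficients to these (and the overall shape) gives p.

x^2 - x*y + 3*x*z + 2*y^2 - 2*z^2 - 3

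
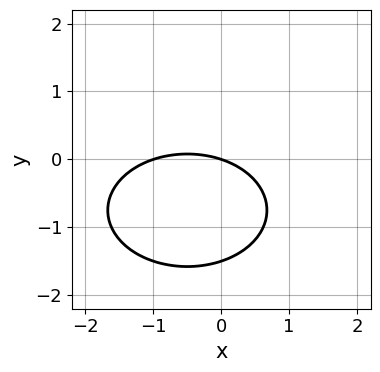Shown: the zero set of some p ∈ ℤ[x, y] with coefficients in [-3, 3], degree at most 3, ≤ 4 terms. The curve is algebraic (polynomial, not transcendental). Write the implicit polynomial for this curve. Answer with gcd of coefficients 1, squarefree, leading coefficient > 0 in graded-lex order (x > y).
x^2 + 2*y^2 + x + 3*y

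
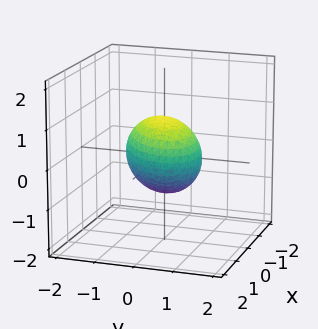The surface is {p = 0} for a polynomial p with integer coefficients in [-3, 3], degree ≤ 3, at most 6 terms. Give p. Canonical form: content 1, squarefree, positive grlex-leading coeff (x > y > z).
First, the degree is 2 — a generic line meets the surface in up to 2 points.
Then, from the visible intercepts: the z-axis gridline crossings are at z ∈ {-1, 1}; among the integer gridlines, it crosses the y-axis at y ∈ {-1, 1}.
Finally, together with the visible shape, these determine p as stated.

2*x^2 - 2*x*y - 2*x*z + 3*y^2 + 3*z^2 - 3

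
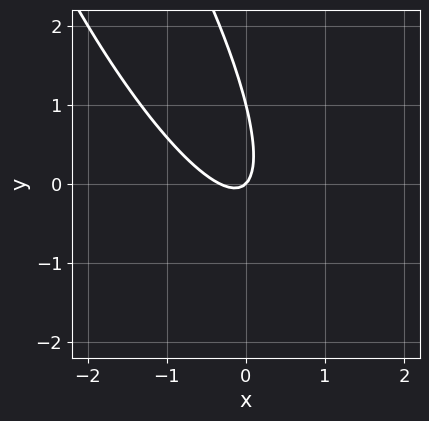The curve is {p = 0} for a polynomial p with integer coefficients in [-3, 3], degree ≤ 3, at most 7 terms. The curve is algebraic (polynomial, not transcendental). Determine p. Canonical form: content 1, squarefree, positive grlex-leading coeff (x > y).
First, degree: no degree-1 curve has this shape, so deg p = 2.
Next, checking where it meets the axes: the y-axis gridline crossings are at y ∈ {0, 1}; it crosses the x-axis at the gridline x = 0.
Finally, putting this together gives p.

3*x^2 + 3*x*y + y^2 + x - y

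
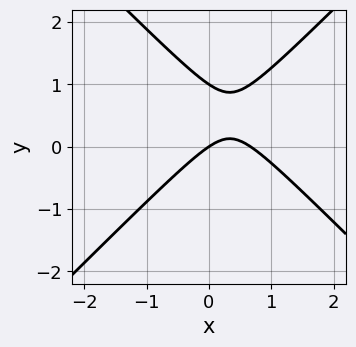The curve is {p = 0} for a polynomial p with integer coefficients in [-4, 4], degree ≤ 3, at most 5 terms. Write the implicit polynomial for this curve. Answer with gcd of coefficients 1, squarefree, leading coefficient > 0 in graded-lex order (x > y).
First, the degree is 2 — the shape is more complex than any degree-1 curve.
Then, from the axis intercepts and sections: the y-axis gridline crossings are at y ∈ {0, 1}; it meets the x-axis at x = 0 (among the integer gridlines).
Finally, fitting integer coefficients to these (and the overall shape) gives p.

3*x^2 - 3*y^2 - 2*x + 3*y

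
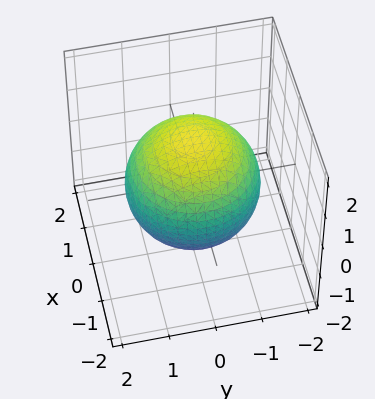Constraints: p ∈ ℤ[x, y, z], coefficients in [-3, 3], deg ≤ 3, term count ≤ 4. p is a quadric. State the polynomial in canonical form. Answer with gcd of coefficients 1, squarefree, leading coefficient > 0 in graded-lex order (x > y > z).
The degree is 2 — bounded and convex; a quadric.
Symmetry: the surface is invariant under rotation about z: p = q(x² + y², z); it's symmetric under z → −z, forcing even powers of z.
From the visible intercepts: a circular section at z = 0 has radius between 1 and 2.
Putting this together gives p.

x^2 + y^2 + z^2 - 2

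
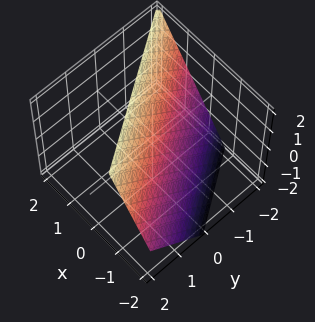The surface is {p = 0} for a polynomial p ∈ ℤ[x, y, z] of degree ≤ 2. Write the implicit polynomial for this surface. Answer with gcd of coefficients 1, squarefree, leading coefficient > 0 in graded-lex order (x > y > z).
3*x + 2*y - 2*z + 2

The degree is 1 — the surface is flat (a plane).
Reading off the gridlines: it crosses the y-axis at the gridline y = -1; one z-axis crossing is at z = 1.
These observations pin down the coefficients.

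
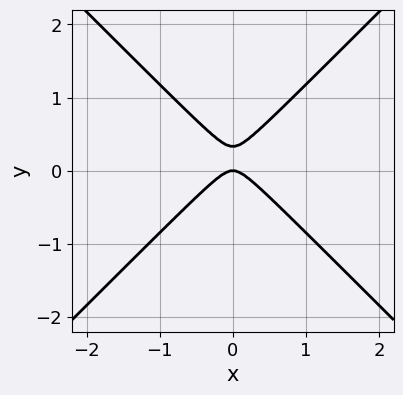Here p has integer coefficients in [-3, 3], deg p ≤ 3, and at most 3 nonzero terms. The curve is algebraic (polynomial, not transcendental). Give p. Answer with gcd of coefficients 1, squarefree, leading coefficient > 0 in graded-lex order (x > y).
(a) deg p = 2.
(b) Symmetries: the x ↦ −x reflection is a symmetry, so x appears only in even powers.
(c) Observable constraints: one x-axis crossing is at x = 0; it crosses the y-axis at the gridline y = 0.
(d) Fitting integer coefficients to these (and the overall shape) gives p.

3*x^2 - 3*y^2 + y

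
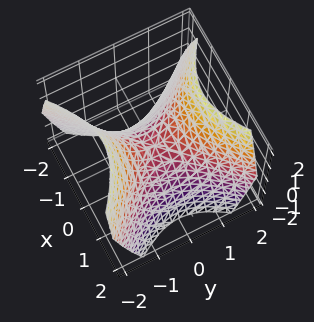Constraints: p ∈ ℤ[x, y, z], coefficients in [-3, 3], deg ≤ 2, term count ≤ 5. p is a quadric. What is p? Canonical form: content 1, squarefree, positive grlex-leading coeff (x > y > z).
deg p = 2. A saddle surface; a quadric.
Symmetries: the y ↦ −y reflection is a symmetry, so y appears only in even powers; it's symmetric under x → −x, forcing even powers of x.
Against the integer gridlines: it meets the x-axis at x = 0 (among the integer gridlines); one z-axis crossing is at z = 0; one y-axis crossing is at y = 0.
The integer polynomial consistent with all of this is the stated p.

x^2 - y^2 + z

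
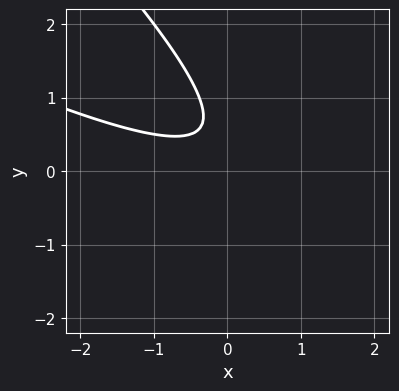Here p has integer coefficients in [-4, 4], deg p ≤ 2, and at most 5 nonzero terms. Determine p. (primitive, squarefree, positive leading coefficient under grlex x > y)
deg p = 2.
Observable constraints: the curve avoids every integer y-axis point in the box; no x-intercept at any integer in the box.
These observations pin down the coefficients.

x^2 + 3*x*y + 2*y^2 - 2*y + 1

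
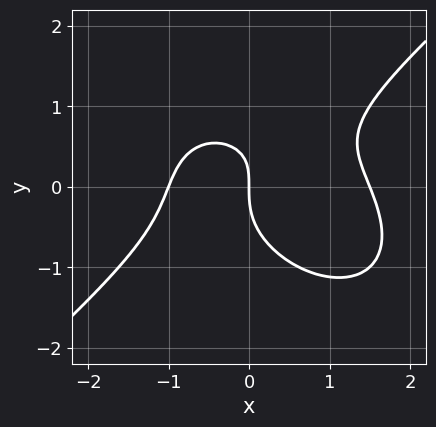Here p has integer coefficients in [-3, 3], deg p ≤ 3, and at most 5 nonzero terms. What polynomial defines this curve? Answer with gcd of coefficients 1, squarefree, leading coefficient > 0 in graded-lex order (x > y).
(a) Degree: a generic line meets the curve in up to 3 points, so deg p = 3.
(b) Reading off the gridlines: it crosses the y-axis at the gridline y = 0; among the integer gridlines, it crosses the x-axis at x ∈ {-1, 0}.
(c) These observations pin down the coefficients.

2*x^3 - 3*y^3 - x^2 + 2*x*y - 3*x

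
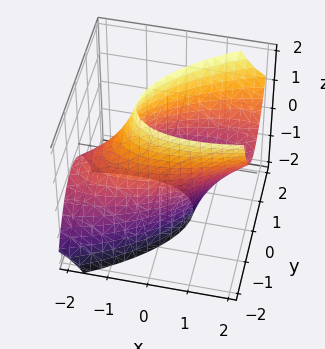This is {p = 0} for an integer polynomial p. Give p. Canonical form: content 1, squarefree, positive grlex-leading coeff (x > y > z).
(a) The degree is 2 — no degree-1 surface has this shape.
(b) Reading off the gridlines: the surface avoids every integer z-axis point in the box; the y-axis gridline crossings are at y ∈ {-1, 1}.
(c) Fitting integer coefficients to these (and the overall shape) gives p.

x^2 - 2*x*y - 2*x*z + 3*y^2 - 3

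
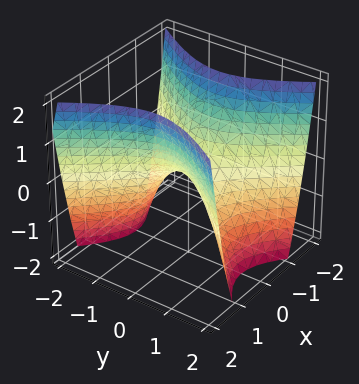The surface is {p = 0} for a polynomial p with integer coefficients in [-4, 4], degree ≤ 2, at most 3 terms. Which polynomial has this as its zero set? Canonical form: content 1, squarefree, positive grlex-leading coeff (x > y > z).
3*x^2 - 2*y^2 - 2*z

First, degree: a hyperbolic paraboloid; a quadric, so deg p = 2.
Next, symmetries: mirror symmetry x ↦ −x ⇒ only even powers of x; the y ↦ −y reflection is a symmetry, so y appears only in even powers.
Then, from the visible intercepts: one x-axis crossing is at x = 0; one z-axis crossing is at z = 0; it meets the y-axis at y = 0 (among the integer gridlines).
Finally, assembling these constraints gives the stated polynomial.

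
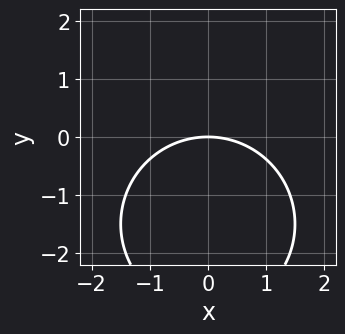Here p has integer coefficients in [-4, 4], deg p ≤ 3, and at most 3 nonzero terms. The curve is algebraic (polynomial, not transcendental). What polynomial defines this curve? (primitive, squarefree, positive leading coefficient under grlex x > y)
x^2 + y^2 + 3*y

1. deg p = 2. No degree-1 curve has this shape.
2. Symmetries: mirror symmetry x ↦ −x ⇒ only even powers of x.
3. Against the integer gridlines: it meets the y-axis at y = 0 (among the integer gridlines); it crosses the x-axis at the gridline x = 0.
4. Fitting integer coefficients to these (and the overall shape) gives p.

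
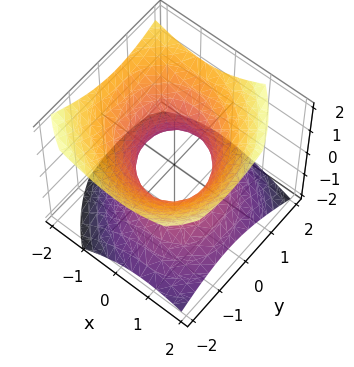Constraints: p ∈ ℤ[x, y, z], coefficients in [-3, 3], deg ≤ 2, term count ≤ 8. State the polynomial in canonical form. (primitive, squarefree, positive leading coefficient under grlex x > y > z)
2*x^2 + x*y + x*z + 2*y^2 - 3*z^2 - 2

(a) The degree is 2 — a generic line meets the surface in up to 2 points.
(b) Observable constraints: the x-axis gridline crossings are at x ∈ {-1, 1}; it misses every integer gridline on the z-axis; among the integer gridlines, it crosses the y-axis at y ∈ {-1, 1}.
(c) Matching integer coefficients to the picture gives p.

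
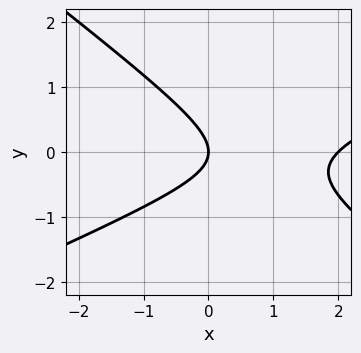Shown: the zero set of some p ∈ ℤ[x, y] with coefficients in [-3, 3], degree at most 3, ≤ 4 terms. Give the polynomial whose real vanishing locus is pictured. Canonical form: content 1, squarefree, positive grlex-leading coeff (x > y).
x^2 - x*y - 3*y^2 - 2*x

1. Degree: no degree-1 curve has this shape, so deg p = 2.
2. Against the integer gridlines: among the integer gridlines, it crosses the x-axis at x ∈ {0, 2}; it meets the y-axis at y = 0 (among the integer gridlines).
3. Assembling these constraints gives the stated polynomial.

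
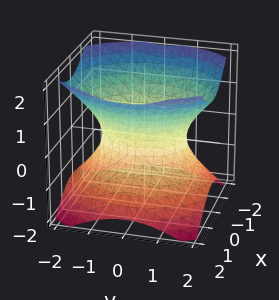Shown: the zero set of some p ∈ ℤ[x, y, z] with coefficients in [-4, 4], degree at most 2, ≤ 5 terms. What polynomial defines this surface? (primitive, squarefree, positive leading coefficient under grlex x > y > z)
First, the degree is 2 — one connected sheet with a waist; a quadric.
Then, symmetries: it's symmetric under x → −x, forcing even powers of x; it's symmetric under z → −z, forcing even powers of z; mirror symmetry y ↦ −y ⇒ only even powers of y.
Then, observable constraints: among the integer gridlines, it crosses the x-axis at x ∈ {-1, 1}; the surface avoids every integer z-axis point in the box.
Finally, these observations pin down the coefficients.

3*x^2 + 2*y^2 - 3*z^2 - 3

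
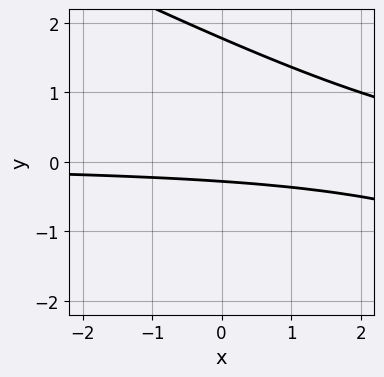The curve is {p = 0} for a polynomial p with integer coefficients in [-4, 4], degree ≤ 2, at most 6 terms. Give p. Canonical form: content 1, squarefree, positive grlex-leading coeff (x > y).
x*y + 2*y^2 - 3*y - 1

First, degree: no degree-1 curve has this shape, so deg p = 2.
Then, checking where it meets the axes: the curve avoids every integer x-axis point in the box.
Finally, putting this together gives p.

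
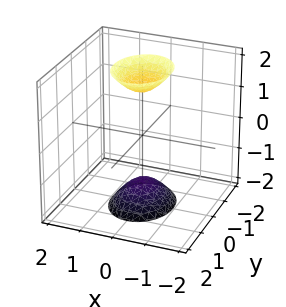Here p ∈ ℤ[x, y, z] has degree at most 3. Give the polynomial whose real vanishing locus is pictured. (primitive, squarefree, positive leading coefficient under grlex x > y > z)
1. There are 2 components. Treating them together as one polynomial.
2. The degree is 2 — two separate bowl-shaped sheets opening away from each other; a quadric.
3. Symmetries: mirror symmetry z ↦ −z ⇒ only even powers of z; mirror symmetry x ↦ −x ⇒ only even powers of x; mirror symmetry y ↦ −y ⇒ only even powers of y.
4. From the visible intercepts: no y-intercept at any integer in the box; no x-intercept at any integer in the box.
5. Matching integer coefficients to the picture gives p.

3*x^2 + 2*y^2 - z^2 + 2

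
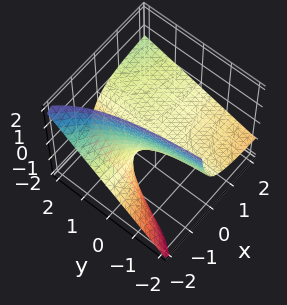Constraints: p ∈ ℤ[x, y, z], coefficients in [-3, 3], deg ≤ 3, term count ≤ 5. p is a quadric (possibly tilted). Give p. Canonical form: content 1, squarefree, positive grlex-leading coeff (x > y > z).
deg p = 2. A generic line meets the surface in up to 2 points.
From the axis intercepts and sections: every point of the x-axis in the box is on the surface; every point of the y-axis in the box is on the surface; it meets the z-axis at z = 0 (among the integer gridlines).
Assembling these constraints gives the stated polynomial.

x*y - 2*x*z - 2*z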